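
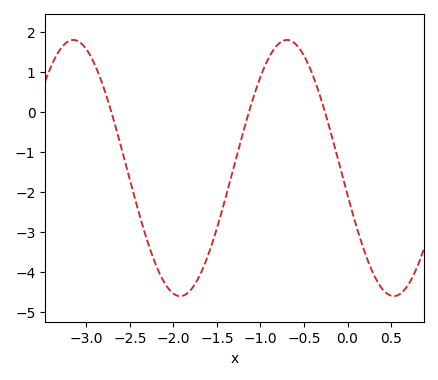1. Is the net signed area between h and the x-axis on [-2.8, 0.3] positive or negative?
negative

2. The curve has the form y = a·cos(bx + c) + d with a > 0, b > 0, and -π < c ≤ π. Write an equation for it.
y = 3.2cos(2.56x + 1.78) - 1.41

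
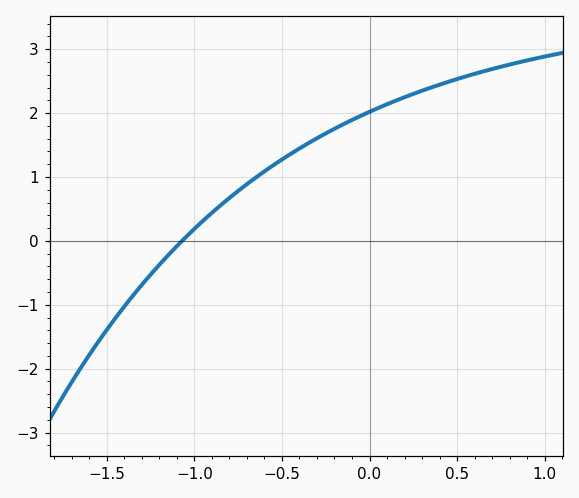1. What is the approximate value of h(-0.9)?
0.4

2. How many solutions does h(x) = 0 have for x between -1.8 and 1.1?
1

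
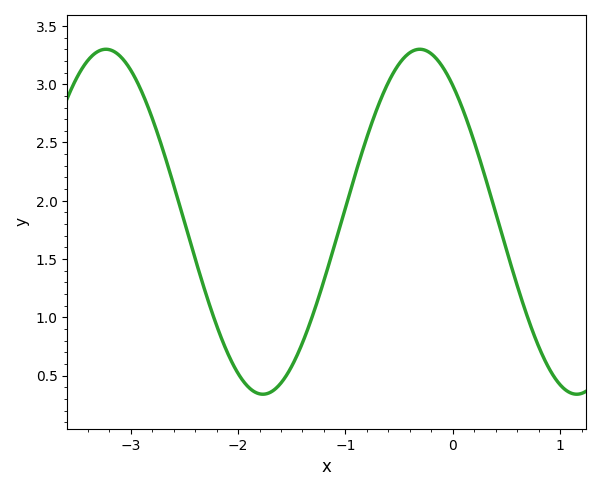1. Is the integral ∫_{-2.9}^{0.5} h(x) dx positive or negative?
positive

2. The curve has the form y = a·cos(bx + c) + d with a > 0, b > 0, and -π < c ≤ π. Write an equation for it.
y = 1.48cos(2.15x + 0.662) + 1.82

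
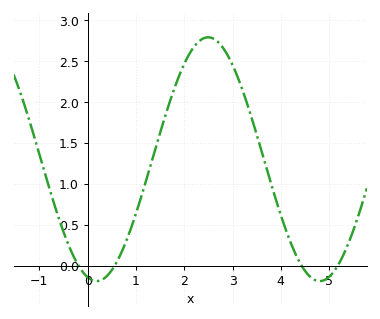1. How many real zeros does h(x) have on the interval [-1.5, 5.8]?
4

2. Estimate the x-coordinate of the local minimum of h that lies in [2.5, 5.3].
4.8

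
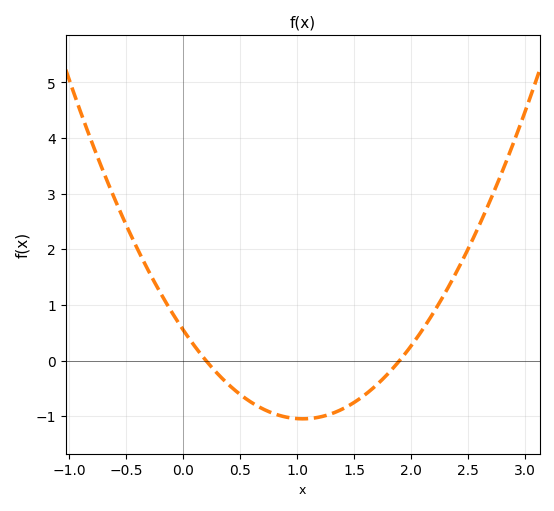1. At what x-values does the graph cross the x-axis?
0.2, 1.9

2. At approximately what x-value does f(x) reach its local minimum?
1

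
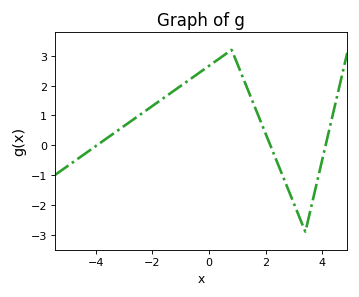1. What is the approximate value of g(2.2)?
-0.1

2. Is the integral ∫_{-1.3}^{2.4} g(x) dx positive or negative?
positive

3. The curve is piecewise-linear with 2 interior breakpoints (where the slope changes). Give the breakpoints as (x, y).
(0.8, 3.2); (3.4, -2.9)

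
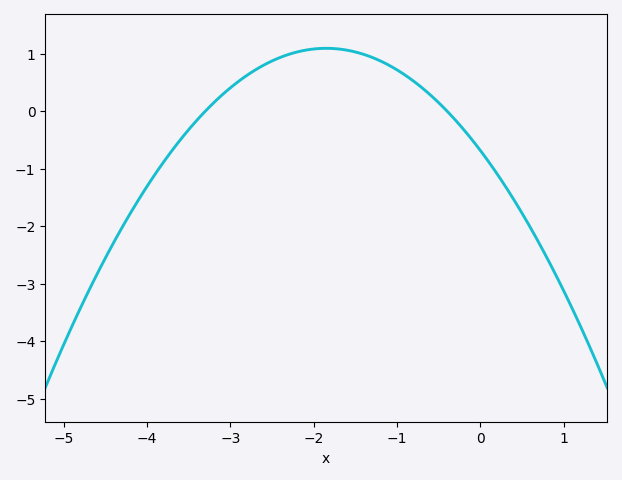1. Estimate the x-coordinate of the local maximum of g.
-1.8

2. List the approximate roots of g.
-3.3, -0.4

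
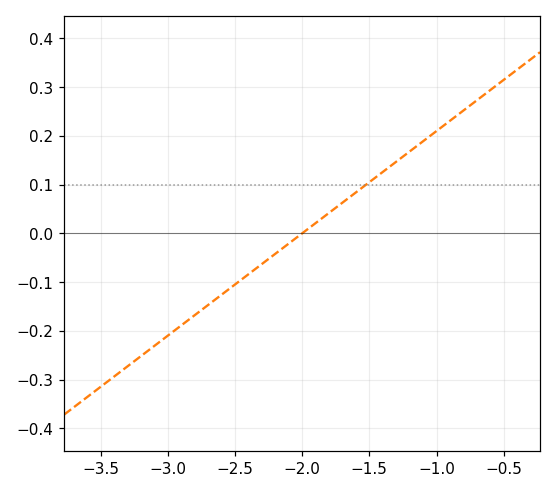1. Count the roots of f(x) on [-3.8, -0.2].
1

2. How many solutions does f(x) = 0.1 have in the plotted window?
1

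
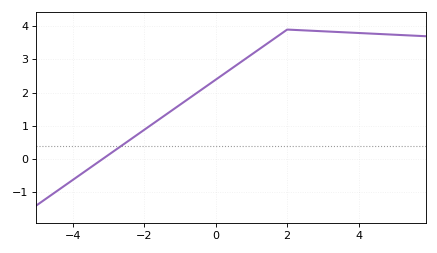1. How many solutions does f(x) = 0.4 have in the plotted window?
1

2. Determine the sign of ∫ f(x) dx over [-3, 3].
positive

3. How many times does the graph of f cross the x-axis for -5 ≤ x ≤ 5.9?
1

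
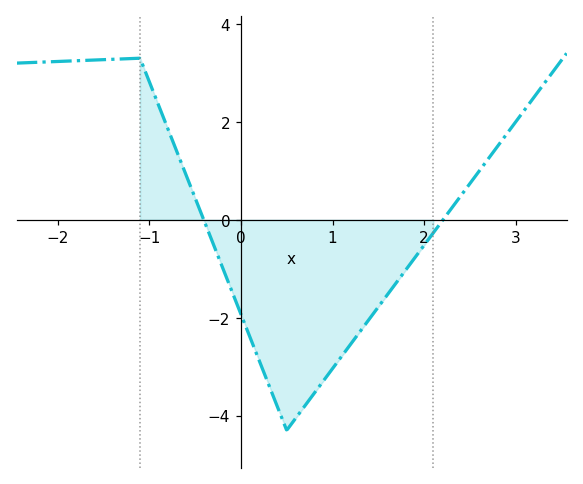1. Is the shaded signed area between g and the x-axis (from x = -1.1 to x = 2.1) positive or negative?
negative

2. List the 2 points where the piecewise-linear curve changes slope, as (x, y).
(-1.1, 3.3); (0.5, -4.3)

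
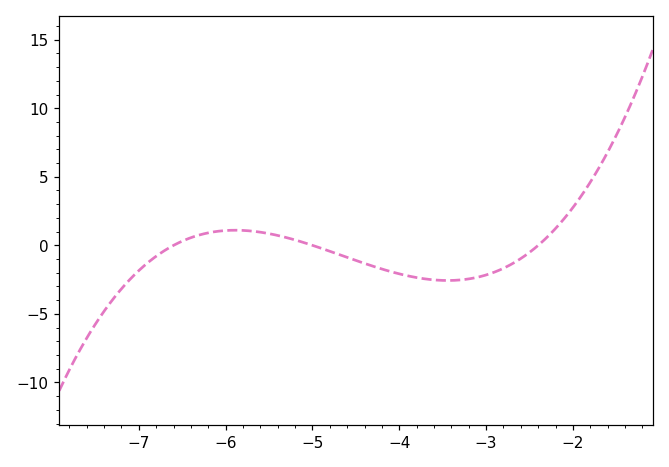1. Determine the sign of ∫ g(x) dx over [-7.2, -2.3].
negative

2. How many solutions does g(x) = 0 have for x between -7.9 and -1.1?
3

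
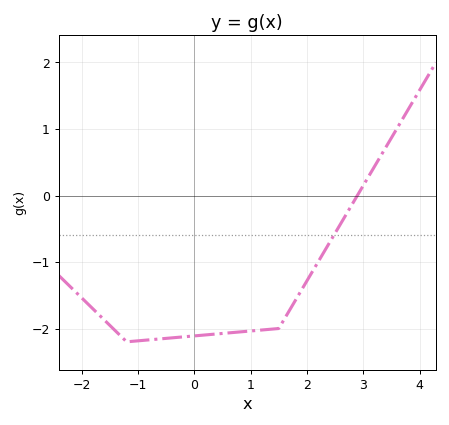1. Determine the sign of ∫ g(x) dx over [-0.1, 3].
negative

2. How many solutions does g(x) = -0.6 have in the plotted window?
1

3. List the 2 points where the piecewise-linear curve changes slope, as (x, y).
(-1.2, -2.2); (1.5, -2)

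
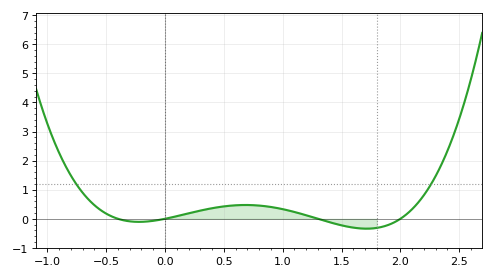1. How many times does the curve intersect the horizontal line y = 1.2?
2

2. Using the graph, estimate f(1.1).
0.2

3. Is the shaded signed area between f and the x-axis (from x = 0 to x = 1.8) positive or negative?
positive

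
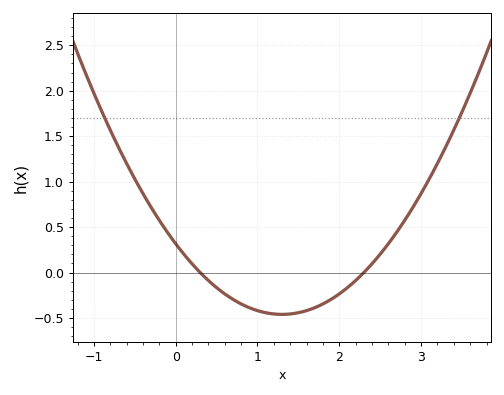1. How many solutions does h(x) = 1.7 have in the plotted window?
2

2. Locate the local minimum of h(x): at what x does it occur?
1.3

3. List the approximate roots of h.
0.3, 2.3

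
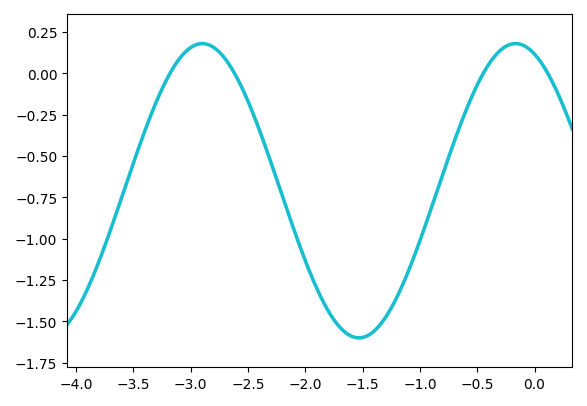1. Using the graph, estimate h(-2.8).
0.15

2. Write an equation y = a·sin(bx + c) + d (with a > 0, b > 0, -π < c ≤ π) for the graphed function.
y = 0.89sin(2.3x + 2) - 0.71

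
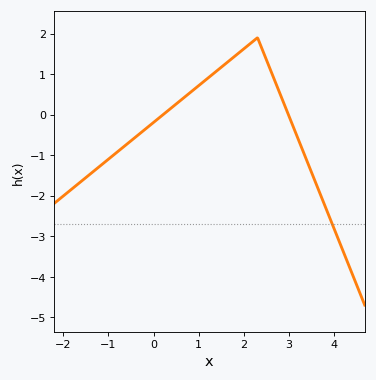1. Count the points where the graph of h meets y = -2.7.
1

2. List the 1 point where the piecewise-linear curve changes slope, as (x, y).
(2.3, 1.9)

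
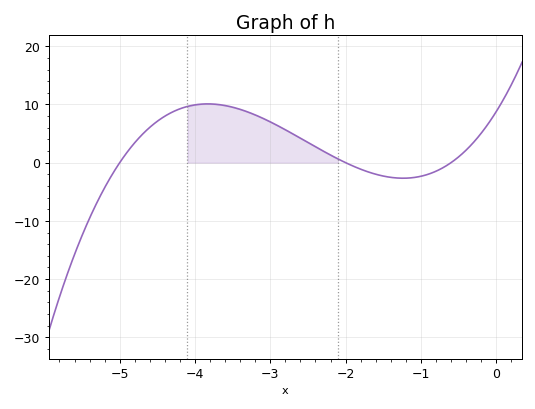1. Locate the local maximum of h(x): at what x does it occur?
-3.83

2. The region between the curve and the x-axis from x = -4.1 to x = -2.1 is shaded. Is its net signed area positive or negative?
positive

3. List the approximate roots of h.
-5, -2, -0.6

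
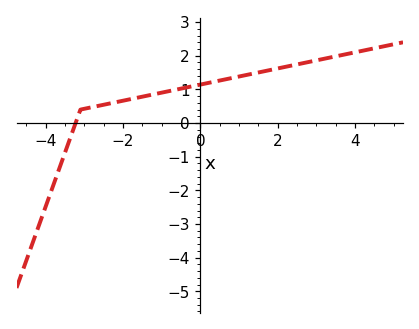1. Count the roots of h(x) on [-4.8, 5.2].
1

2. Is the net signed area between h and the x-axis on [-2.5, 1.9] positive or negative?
positive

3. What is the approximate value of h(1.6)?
1.53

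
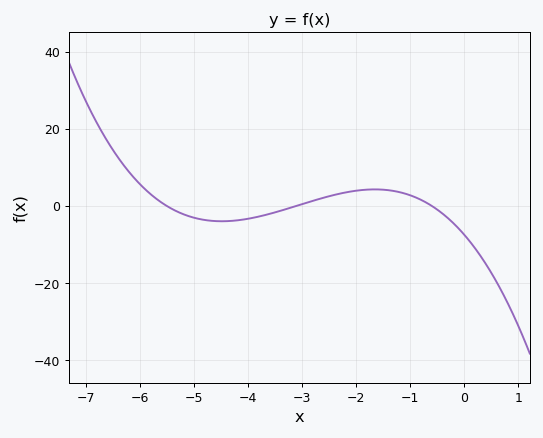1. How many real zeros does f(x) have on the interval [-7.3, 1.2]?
3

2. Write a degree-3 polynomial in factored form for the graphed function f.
y = -0.73(x + 5.5)(x + 3.1)(x + 0.6)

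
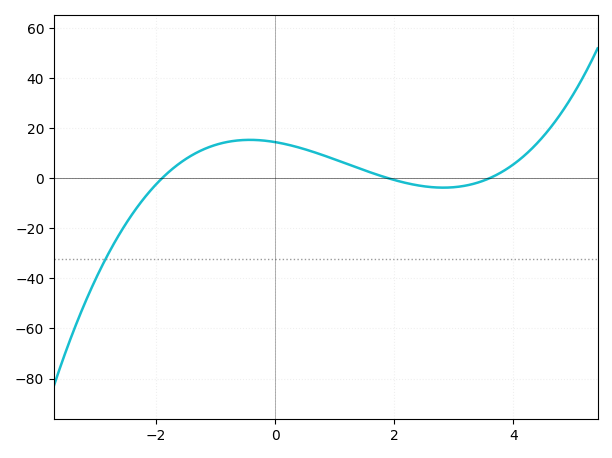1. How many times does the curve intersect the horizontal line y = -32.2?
1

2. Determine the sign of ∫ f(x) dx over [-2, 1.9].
positive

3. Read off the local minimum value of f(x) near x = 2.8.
-4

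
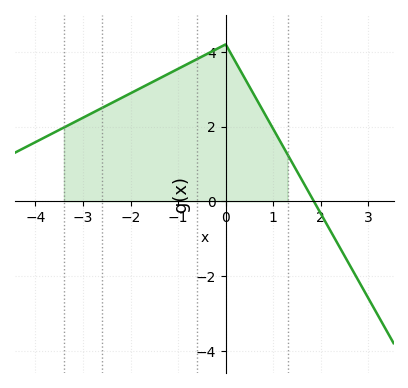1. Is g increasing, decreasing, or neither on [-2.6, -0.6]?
increasing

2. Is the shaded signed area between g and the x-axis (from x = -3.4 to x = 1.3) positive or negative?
positive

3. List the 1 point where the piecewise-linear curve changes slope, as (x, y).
(0, 4.2)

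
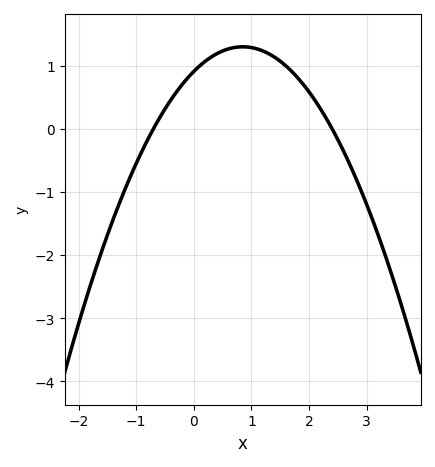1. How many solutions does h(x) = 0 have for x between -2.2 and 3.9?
2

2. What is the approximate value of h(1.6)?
0.994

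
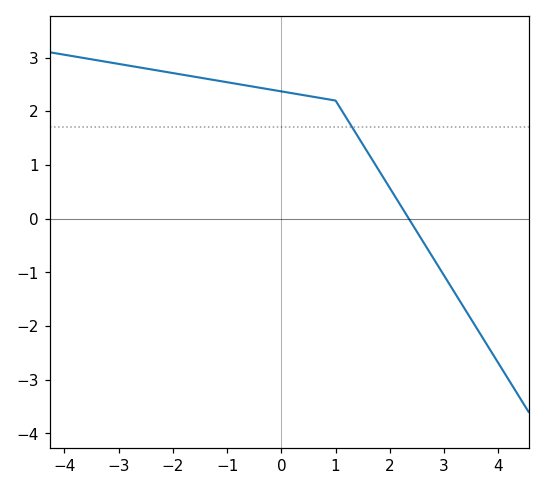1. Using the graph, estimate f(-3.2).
2.92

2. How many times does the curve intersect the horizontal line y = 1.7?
1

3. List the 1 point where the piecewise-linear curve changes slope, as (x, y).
(1, 2.2)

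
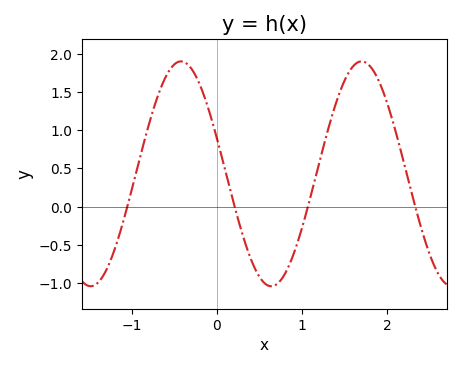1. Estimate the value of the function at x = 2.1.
1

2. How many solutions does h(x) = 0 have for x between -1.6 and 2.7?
4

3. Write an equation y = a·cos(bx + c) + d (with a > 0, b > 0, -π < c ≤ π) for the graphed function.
y = 1.47cos(3x + 1.2) + 0.43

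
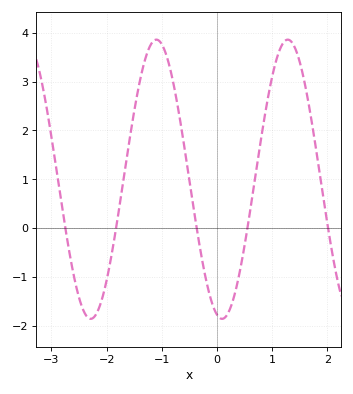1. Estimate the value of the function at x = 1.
3.1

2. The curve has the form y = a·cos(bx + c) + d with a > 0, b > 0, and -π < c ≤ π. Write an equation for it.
y = 2.86cos(2.6x + 2.9) + 1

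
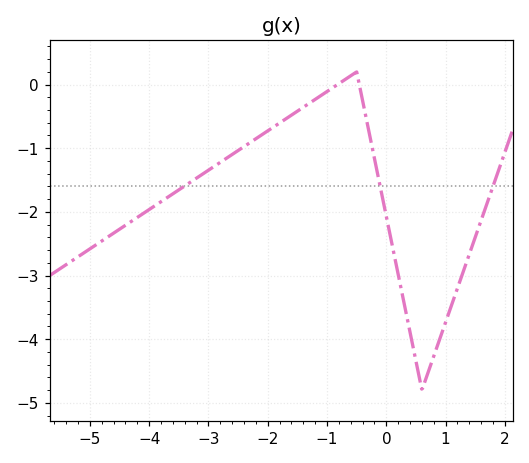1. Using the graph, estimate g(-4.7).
-2.4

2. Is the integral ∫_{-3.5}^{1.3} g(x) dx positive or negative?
negative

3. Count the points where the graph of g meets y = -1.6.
3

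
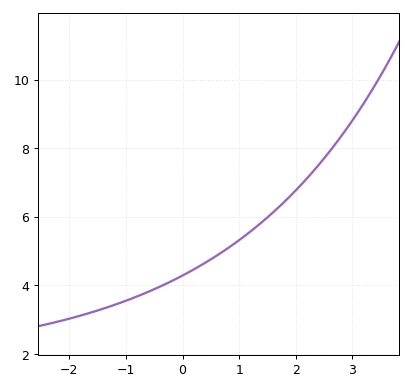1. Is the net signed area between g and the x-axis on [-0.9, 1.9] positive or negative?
positive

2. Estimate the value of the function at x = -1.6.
3.2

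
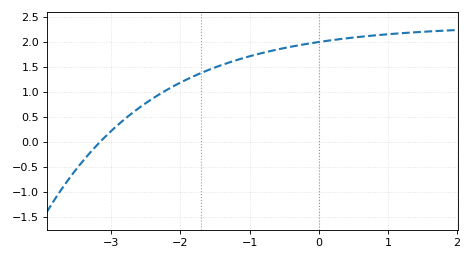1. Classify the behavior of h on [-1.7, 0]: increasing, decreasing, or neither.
increasing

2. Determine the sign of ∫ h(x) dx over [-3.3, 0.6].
positive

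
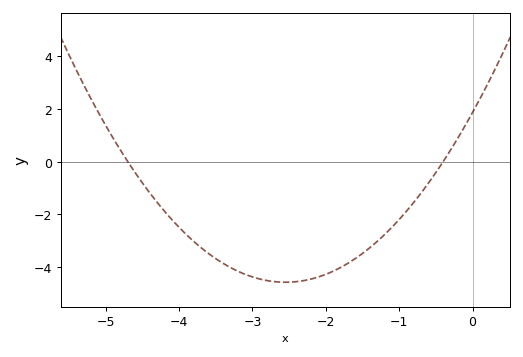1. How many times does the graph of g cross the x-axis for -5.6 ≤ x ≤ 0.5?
2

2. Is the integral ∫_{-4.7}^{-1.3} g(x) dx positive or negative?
negative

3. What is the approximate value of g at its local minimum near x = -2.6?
-4.6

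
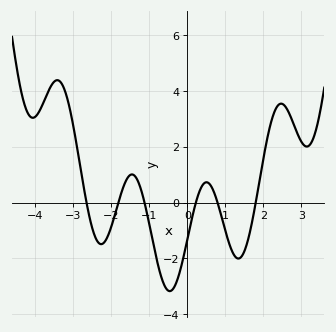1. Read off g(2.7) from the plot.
3.2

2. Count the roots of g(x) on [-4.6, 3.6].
6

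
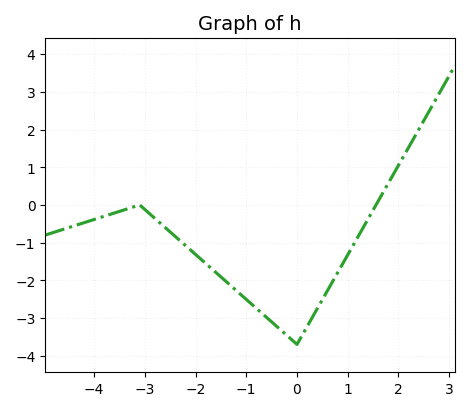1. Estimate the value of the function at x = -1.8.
-1.6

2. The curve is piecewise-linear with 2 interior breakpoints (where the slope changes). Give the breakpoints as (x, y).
(-3.1, 0); (0, -3.7)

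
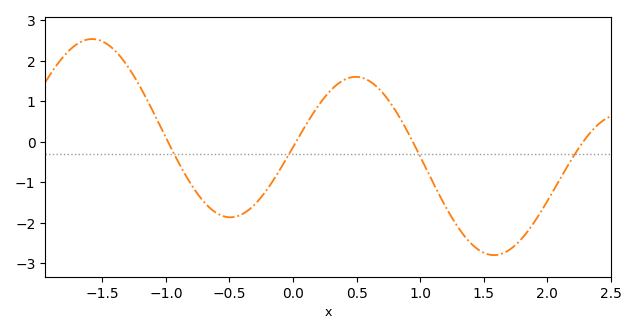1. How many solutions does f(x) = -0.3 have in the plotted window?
4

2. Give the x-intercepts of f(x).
-1, 0, 0.9, 2.3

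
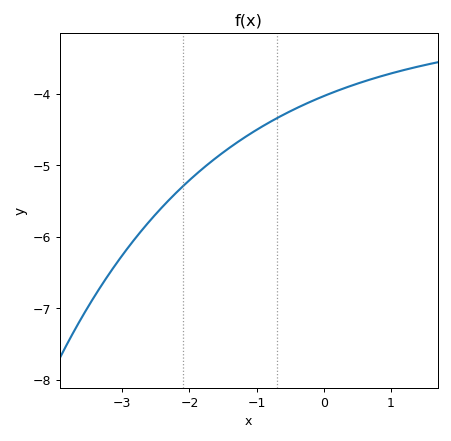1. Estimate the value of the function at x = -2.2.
-5.38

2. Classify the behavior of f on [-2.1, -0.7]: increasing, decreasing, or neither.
increasing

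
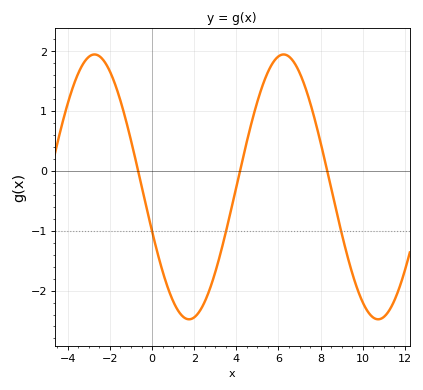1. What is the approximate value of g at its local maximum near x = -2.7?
1.9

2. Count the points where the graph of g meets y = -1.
3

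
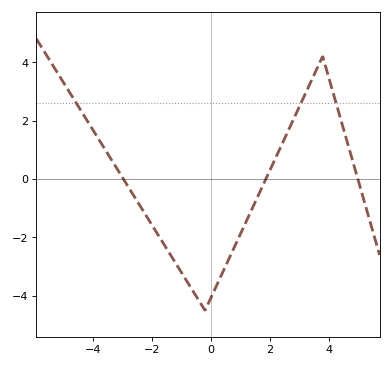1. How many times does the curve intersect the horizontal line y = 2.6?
3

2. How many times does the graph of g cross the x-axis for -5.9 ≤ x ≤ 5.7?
3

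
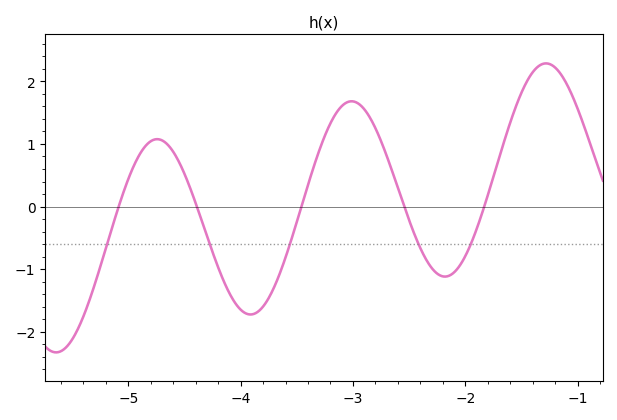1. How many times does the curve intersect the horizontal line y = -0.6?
5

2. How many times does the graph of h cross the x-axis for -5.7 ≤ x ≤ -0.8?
5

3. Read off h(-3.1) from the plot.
1.6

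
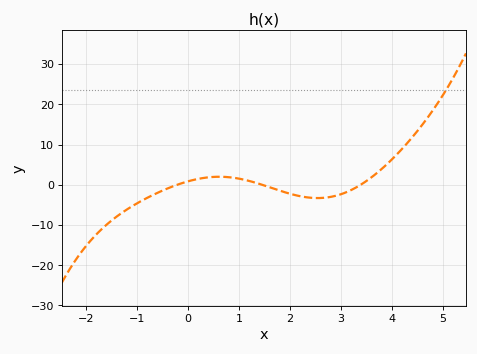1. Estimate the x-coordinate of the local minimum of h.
2.54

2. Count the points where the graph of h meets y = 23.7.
1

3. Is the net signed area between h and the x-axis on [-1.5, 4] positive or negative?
negative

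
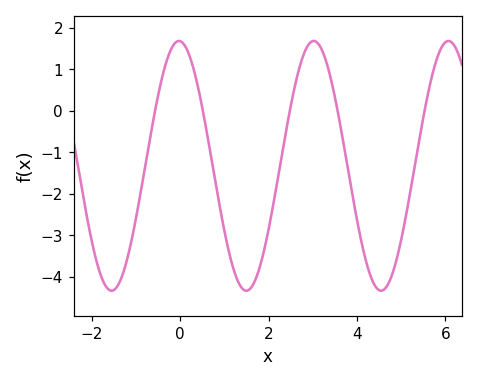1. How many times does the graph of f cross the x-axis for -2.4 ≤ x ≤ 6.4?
5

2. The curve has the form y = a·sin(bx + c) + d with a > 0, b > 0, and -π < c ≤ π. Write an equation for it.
y = 3.01sin(2.06x + 1.63) - 1.33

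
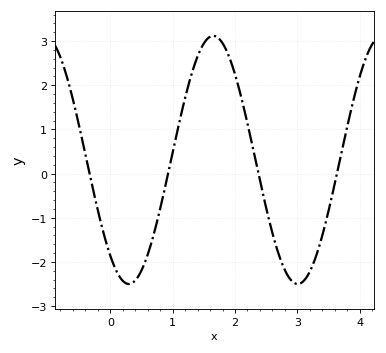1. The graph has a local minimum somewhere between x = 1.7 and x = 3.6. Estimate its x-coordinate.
3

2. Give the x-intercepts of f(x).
-0.3, 0.9, 2.4, 3.6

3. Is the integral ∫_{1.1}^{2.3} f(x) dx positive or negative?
positive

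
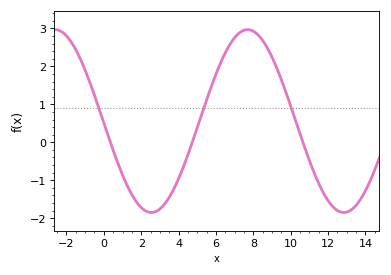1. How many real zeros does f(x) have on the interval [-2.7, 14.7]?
3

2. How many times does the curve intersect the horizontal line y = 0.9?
3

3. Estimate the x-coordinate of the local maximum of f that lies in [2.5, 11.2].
7.6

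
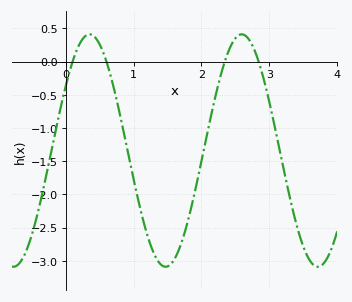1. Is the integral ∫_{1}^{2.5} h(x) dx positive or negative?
negative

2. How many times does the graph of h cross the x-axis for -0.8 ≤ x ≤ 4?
4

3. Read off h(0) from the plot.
-0.365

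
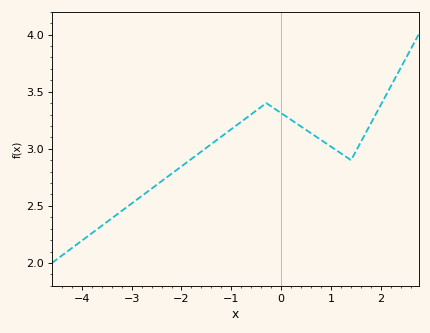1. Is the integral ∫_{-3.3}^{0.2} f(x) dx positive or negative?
positive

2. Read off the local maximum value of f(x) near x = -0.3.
3.4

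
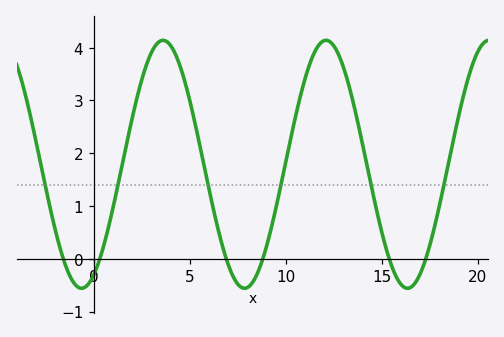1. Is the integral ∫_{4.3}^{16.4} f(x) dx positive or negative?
positive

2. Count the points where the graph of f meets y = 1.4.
6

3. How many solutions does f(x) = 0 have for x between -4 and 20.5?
6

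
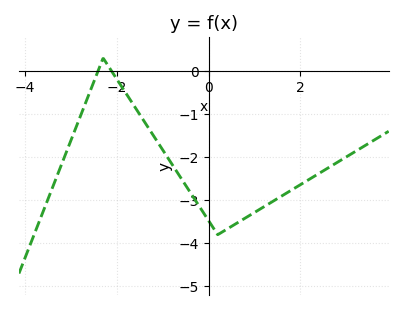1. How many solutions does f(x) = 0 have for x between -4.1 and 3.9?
2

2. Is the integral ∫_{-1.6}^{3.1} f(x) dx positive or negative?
negative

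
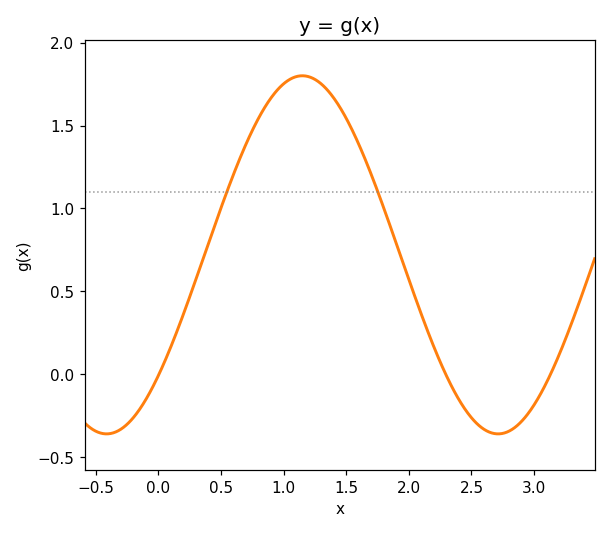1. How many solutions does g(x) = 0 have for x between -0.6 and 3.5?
3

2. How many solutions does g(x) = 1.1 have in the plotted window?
2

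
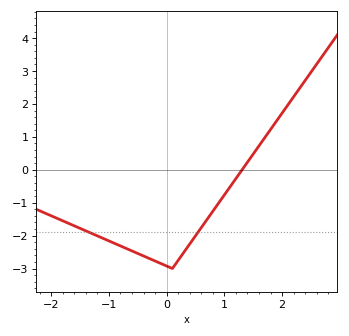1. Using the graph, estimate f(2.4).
2.7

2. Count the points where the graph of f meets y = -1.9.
2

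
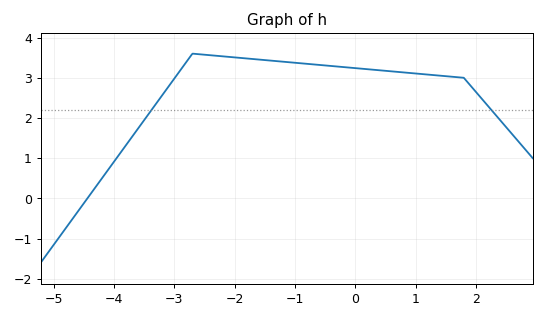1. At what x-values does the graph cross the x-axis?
-4.44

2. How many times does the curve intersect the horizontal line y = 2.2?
2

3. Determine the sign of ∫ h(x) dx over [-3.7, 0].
positive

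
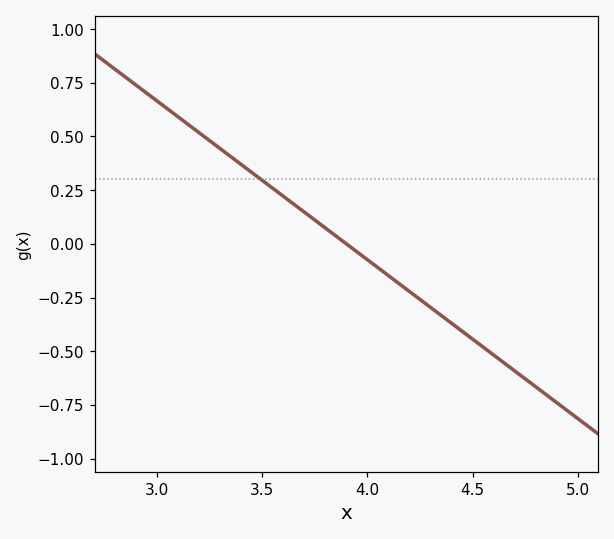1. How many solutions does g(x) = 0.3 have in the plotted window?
1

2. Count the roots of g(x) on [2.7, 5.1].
1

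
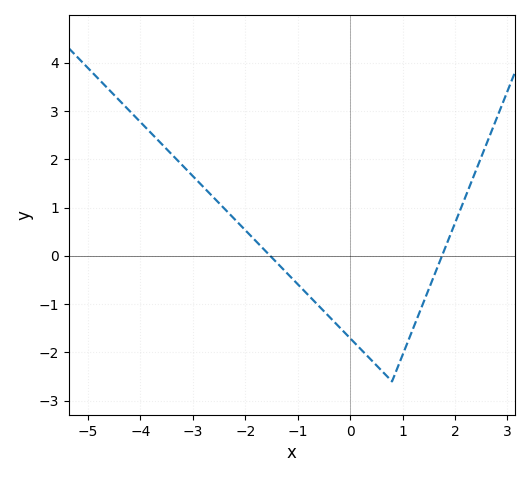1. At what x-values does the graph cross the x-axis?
-1.52, 1.75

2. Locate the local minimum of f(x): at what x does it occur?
0.799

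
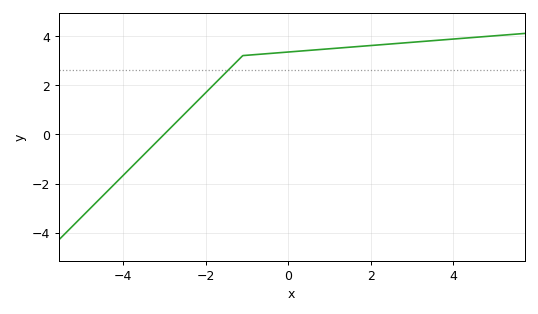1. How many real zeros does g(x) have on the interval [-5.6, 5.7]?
1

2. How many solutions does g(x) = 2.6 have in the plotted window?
1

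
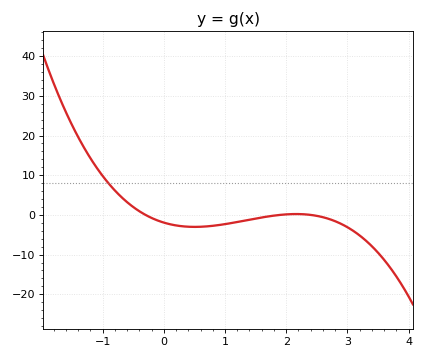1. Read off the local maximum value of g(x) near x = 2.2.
0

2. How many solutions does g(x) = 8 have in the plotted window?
1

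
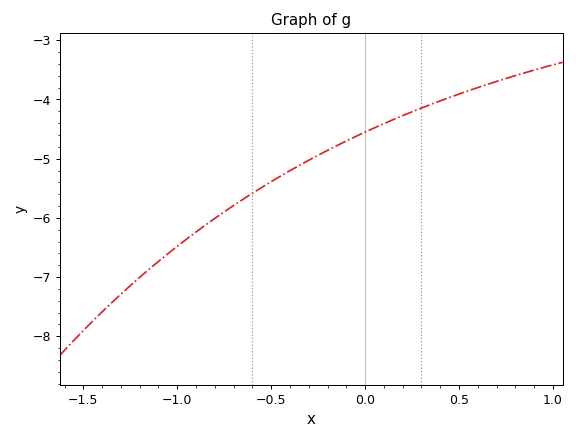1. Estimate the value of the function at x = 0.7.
-3.69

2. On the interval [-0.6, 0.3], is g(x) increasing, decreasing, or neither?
increasing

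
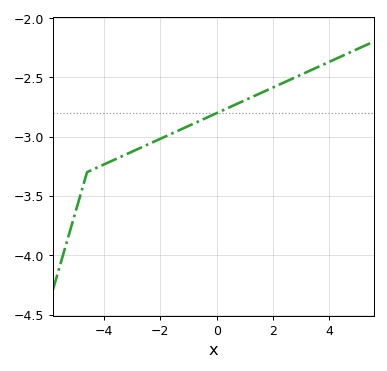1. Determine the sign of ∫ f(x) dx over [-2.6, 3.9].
negative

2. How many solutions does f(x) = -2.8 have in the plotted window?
1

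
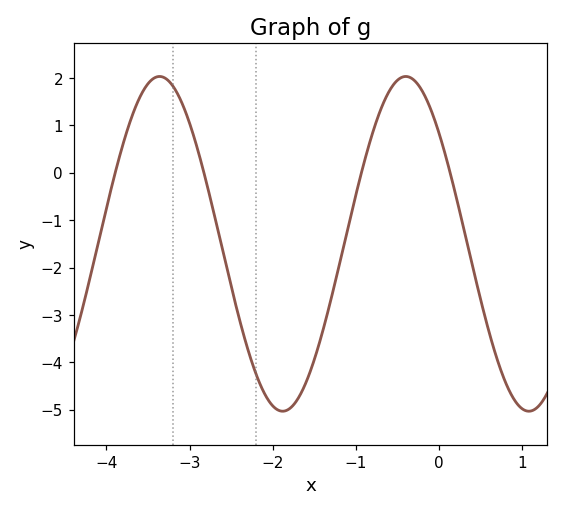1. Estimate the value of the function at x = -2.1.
-4.6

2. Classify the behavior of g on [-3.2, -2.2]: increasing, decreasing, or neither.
decreasing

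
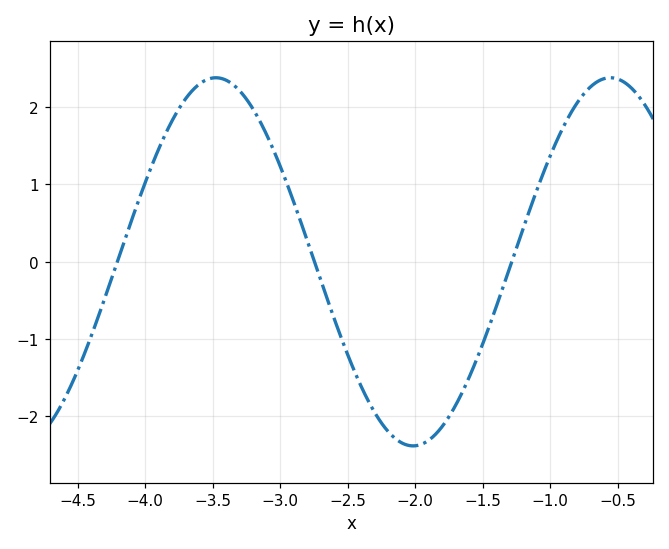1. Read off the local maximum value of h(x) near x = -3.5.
2.38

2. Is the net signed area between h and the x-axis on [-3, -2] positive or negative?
negative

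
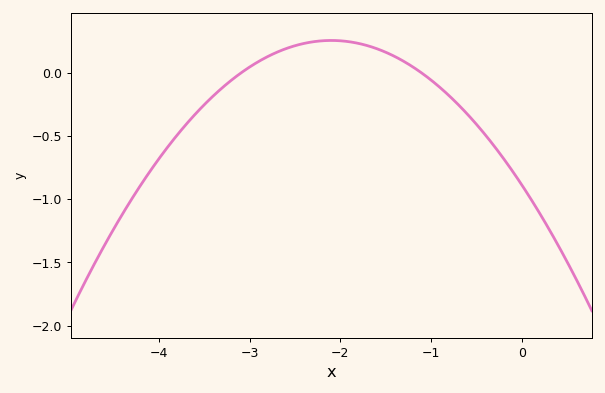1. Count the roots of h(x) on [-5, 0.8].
2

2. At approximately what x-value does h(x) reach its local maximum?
-2.1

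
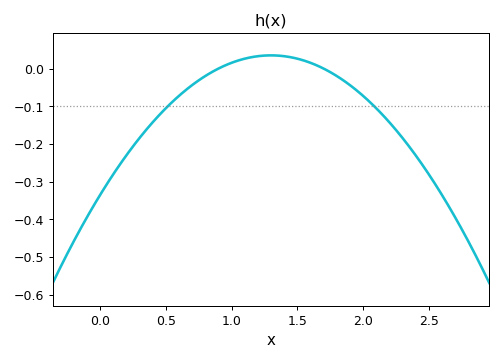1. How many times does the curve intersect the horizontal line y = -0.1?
2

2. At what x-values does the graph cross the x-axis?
0.9, 1.7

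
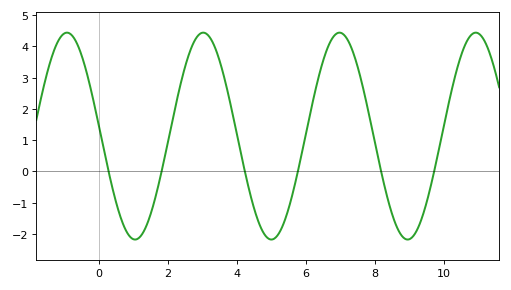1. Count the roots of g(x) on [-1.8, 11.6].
6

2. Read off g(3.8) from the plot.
2.2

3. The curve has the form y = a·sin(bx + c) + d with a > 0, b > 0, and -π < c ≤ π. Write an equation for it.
y = 3.31sin(1.6x + 3) + 1.13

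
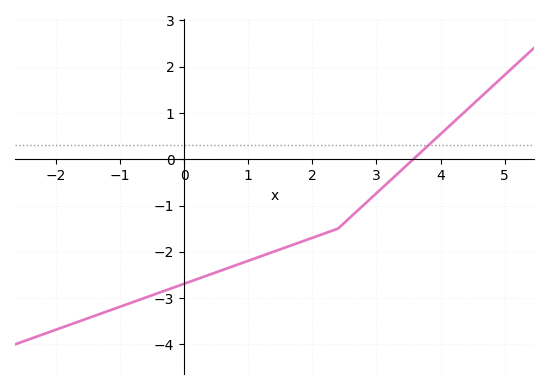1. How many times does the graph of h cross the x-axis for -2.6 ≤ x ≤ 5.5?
1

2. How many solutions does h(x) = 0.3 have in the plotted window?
1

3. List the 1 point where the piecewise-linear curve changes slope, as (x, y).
(2.4, -1.5)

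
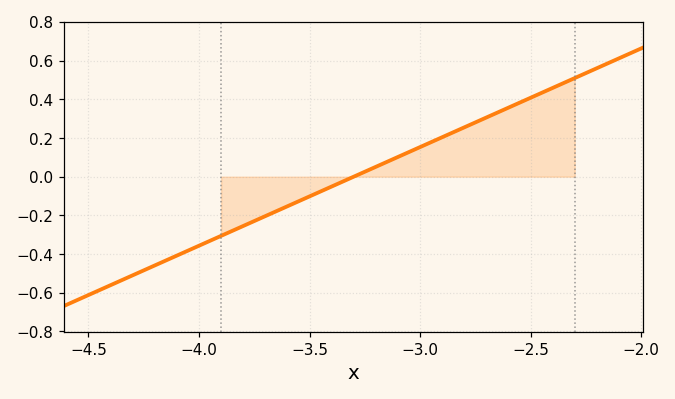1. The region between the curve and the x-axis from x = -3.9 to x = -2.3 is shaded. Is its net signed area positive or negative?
positive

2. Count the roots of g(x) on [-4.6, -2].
1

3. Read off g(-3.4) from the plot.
-0.06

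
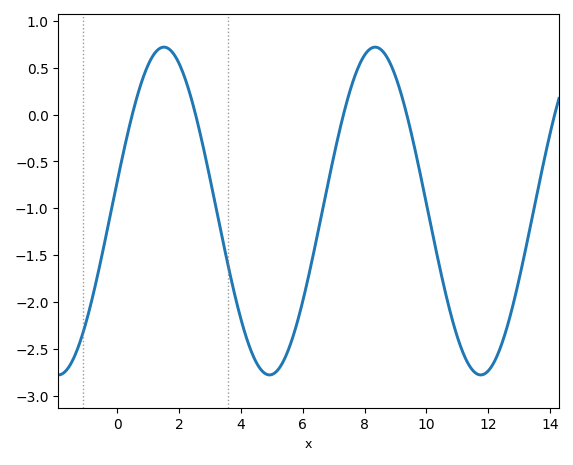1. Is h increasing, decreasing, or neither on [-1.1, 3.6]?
neither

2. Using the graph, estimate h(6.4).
-1.41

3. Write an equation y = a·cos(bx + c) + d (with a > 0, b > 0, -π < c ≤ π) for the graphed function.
y = 1.75cos(0.92x - 1.39) - 1.03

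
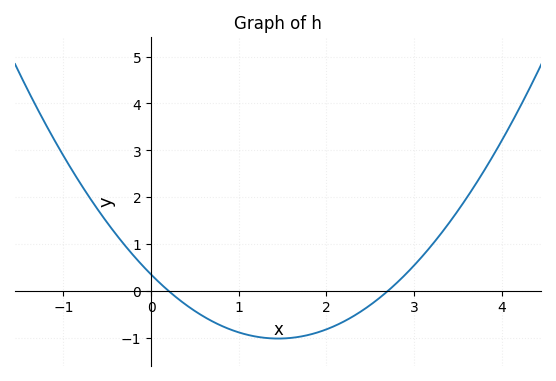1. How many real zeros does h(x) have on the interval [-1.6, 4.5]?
2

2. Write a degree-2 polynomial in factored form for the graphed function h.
y = 0.65(x - 0.2)(x - 2.7)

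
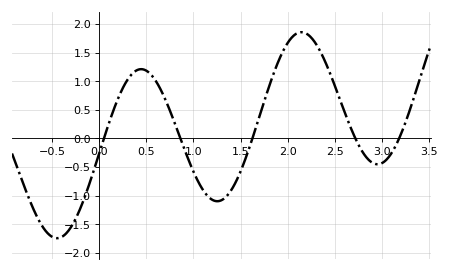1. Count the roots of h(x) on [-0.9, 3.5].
5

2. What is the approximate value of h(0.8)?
0.25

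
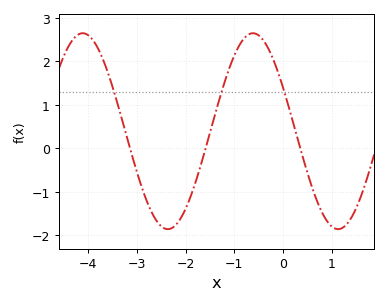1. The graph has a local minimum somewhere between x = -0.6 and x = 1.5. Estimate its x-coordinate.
1.13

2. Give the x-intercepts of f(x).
-3.14, -1.59, 0.352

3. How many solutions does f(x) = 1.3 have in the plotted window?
3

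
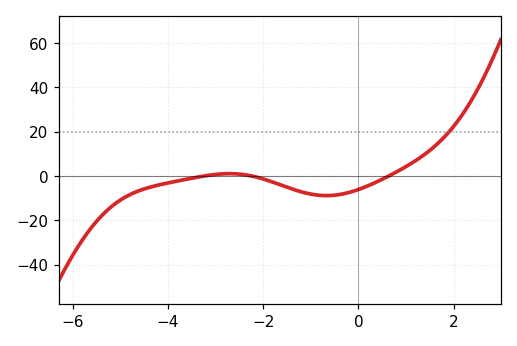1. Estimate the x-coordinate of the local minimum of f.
-0.6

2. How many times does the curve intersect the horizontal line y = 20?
1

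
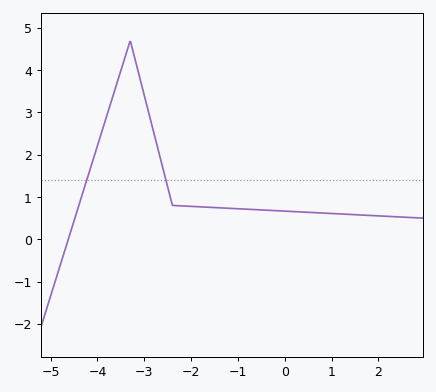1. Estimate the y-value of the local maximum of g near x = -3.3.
4.7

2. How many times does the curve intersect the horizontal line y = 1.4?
2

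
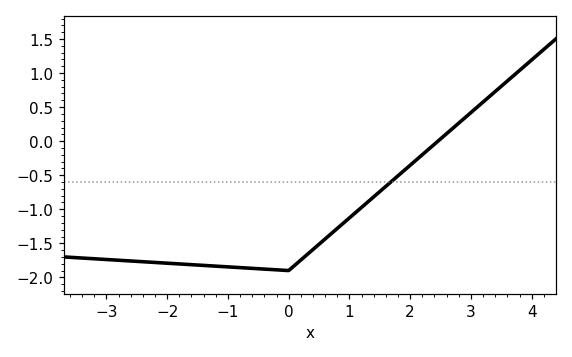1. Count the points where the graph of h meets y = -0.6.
1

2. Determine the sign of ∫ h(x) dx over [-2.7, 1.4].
negative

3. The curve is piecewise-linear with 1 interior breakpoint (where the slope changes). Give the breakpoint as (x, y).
(0, -1.9)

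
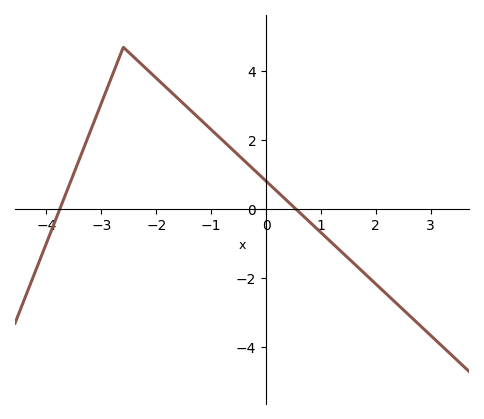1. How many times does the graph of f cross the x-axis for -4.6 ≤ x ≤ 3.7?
2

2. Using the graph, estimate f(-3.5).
1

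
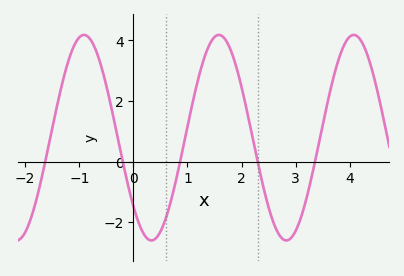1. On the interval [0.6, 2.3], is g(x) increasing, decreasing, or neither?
neither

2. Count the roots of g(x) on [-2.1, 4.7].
5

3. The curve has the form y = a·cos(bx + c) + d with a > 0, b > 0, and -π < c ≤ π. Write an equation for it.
y = 3.39cos(2.5x + 2.3) + 0.79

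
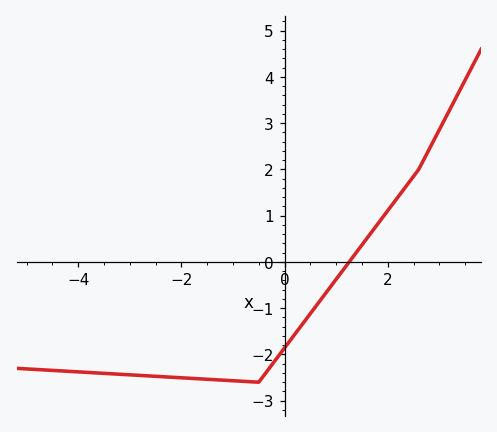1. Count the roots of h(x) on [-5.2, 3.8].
1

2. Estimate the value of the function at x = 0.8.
-0.671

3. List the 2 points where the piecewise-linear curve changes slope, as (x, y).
(-0.5, -2.6); (2.6, 2)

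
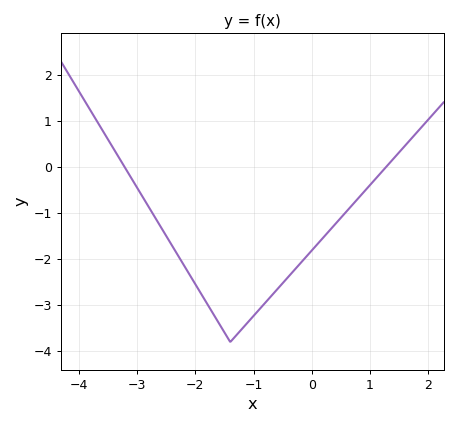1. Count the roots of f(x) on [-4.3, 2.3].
2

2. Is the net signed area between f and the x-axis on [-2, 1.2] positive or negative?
negative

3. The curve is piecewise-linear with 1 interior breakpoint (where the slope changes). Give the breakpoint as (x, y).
(-1.4, -3.8)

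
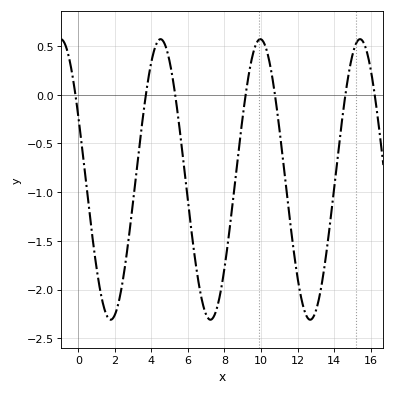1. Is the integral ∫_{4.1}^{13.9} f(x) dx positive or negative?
negative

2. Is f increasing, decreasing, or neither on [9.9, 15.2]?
neither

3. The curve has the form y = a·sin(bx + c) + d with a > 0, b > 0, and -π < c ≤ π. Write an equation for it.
y = 1.44sin(1.1x + 2.7) - 0.87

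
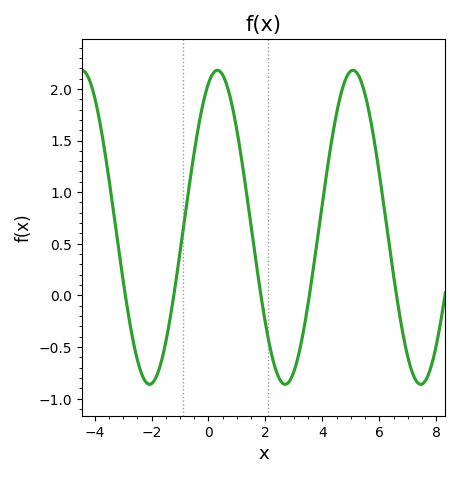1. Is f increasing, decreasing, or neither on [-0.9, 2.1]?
neither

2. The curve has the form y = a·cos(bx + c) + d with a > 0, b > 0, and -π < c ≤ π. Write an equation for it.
y = 1.52cos(1.3x - 0.41) + 0.66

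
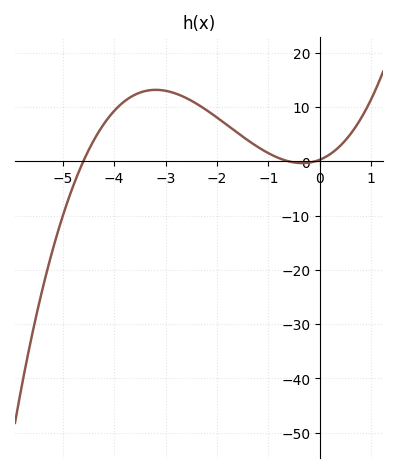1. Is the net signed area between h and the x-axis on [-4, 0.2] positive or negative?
positive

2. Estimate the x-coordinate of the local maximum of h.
-3.19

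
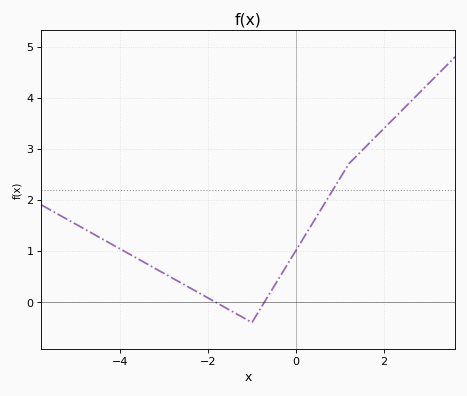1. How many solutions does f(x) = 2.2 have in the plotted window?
1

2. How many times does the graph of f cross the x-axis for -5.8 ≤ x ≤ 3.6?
2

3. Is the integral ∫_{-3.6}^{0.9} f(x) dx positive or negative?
positive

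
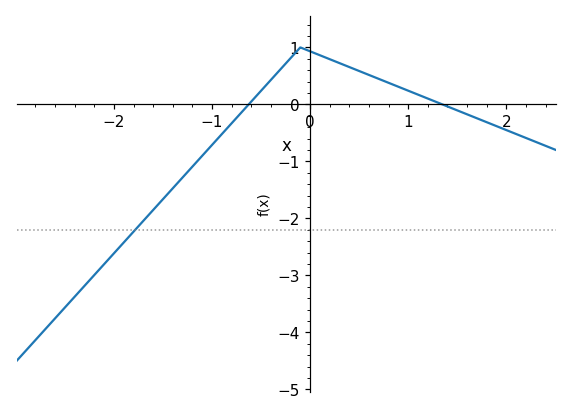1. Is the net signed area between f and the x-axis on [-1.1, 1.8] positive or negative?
positive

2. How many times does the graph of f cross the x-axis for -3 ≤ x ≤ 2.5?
2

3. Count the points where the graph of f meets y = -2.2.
1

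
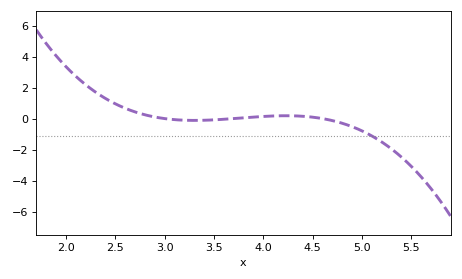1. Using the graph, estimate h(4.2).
0.182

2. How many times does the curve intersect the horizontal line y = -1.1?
1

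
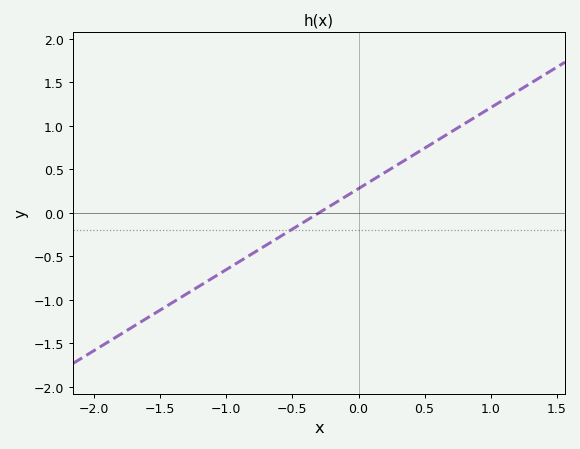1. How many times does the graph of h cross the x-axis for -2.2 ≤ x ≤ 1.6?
1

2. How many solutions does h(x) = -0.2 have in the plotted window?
1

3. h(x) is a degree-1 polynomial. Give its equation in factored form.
y = 0.93(x + 0.3)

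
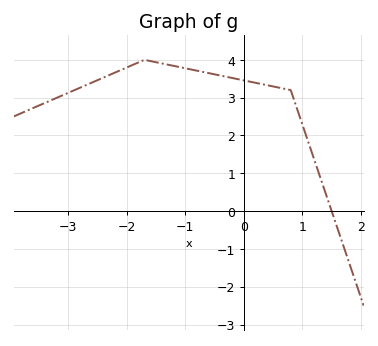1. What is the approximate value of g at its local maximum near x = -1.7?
4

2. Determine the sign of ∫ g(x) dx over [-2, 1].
positive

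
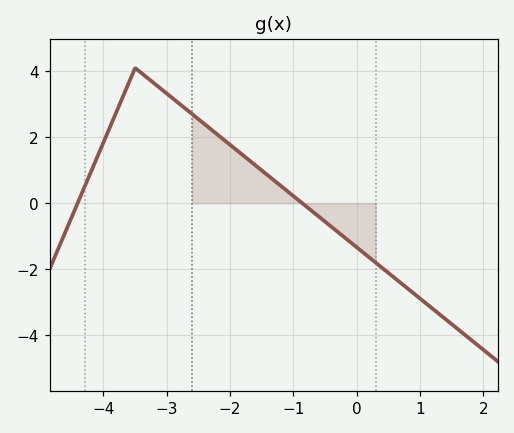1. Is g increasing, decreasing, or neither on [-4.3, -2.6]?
neither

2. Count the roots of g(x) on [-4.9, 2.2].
2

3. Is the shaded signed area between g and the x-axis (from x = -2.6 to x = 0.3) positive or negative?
positive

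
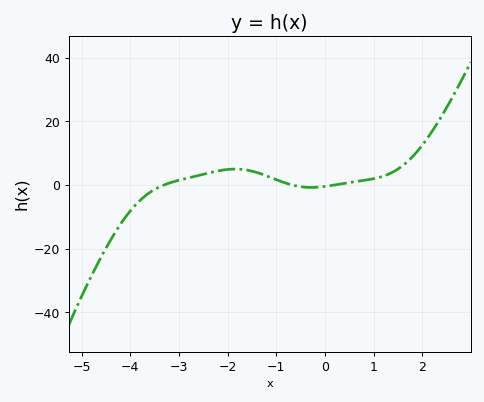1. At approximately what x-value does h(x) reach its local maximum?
-1.84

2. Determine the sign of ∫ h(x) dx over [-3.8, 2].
positive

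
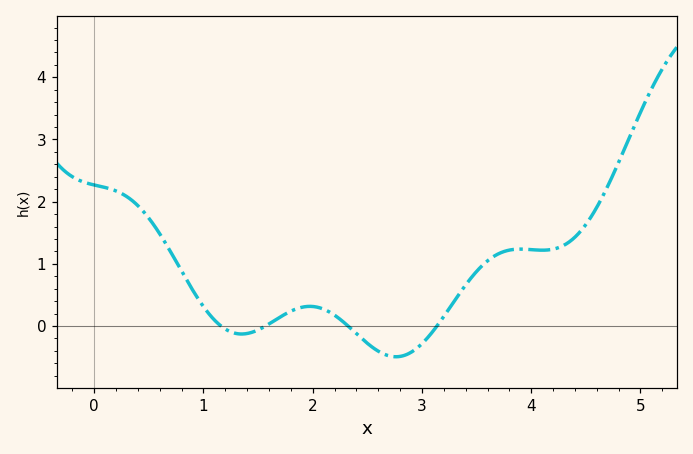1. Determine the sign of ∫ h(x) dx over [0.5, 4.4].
positive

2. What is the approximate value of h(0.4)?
1.93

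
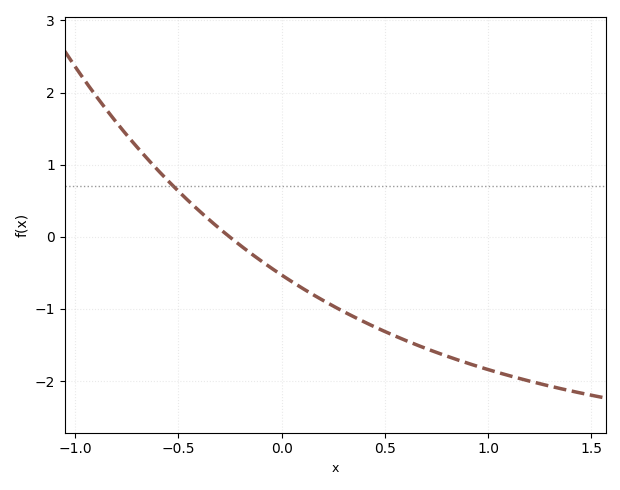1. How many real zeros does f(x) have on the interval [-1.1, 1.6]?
1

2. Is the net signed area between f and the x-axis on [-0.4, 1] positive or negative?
negative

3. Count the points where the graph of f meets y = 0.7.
1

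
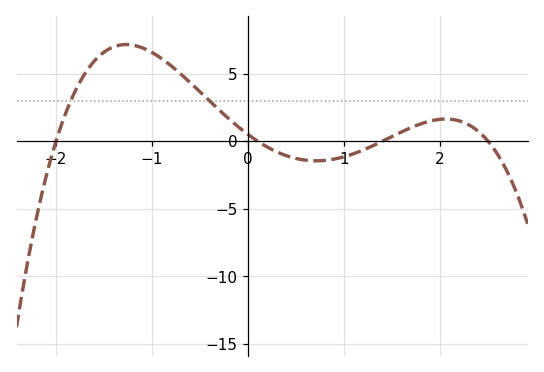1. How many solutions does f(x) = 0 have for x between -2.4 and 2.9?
4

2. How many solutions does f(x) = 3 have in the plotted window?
2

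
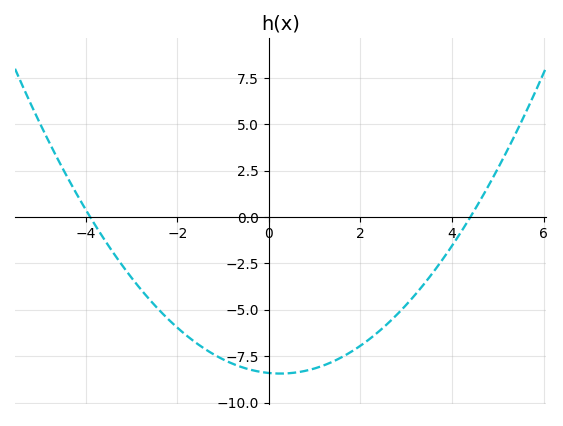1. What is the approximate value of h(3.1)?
-4.46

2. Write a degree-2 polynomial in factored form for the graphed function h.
y = 0.49(x + 3.9)(x - 4.4)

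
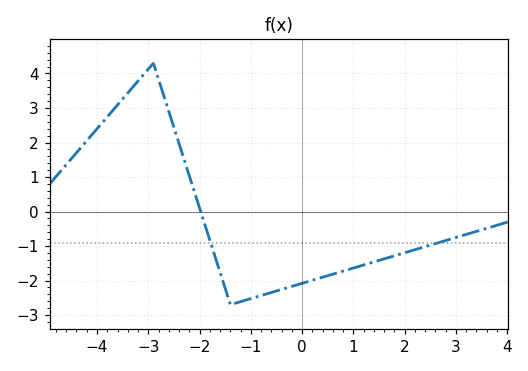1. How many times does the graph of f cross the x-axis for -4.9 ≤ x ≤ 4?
1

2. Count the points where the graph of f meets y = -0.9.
2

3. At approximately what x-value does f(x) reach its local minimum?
-1.4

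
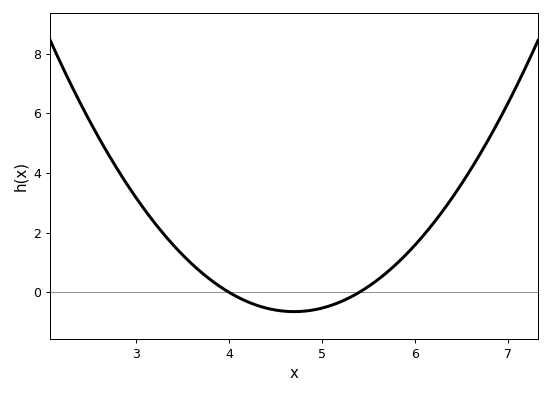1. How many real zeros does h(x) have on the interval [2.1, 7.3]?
2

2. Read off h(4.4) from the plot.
-0.6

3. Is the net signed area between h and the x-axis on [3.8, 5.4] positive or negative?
negative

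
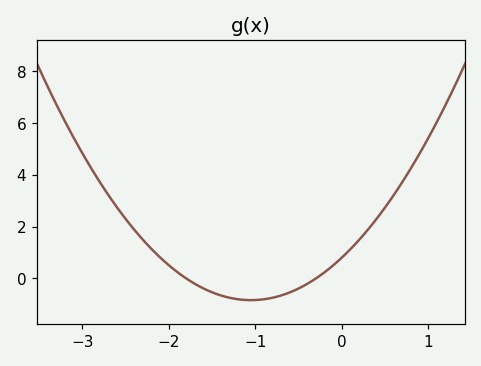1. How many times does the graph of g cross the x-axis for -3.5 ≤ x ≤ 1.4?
2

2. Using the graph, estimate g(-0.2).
0.238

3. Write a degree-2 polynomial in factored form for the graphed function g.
y = 1.49(x + 1.8)(x + 0.3)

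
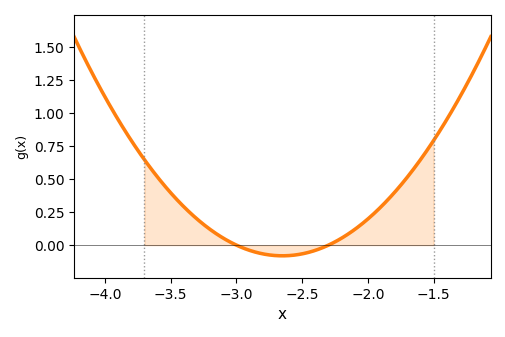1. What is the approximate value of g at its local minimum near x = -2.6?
-0.081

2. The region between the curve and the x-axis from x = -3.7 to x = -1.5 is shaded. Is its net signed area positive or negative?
positive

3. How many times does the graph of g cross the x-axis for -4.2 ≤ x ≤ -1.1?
2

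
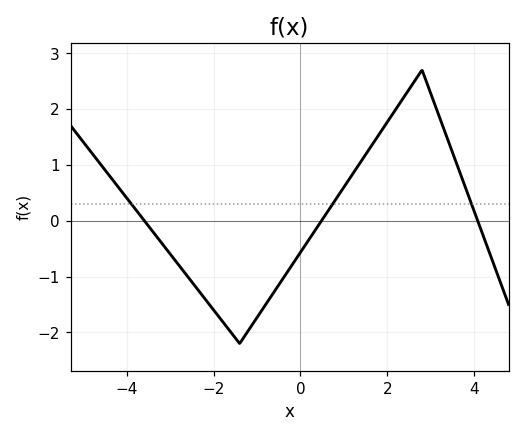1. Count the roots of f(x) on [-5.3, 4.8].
3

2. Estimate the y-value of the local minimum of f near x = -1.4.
-2.2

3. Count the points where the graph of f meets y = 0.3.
3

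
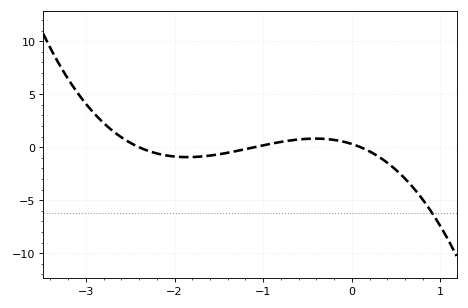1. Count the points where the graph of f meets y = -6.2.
1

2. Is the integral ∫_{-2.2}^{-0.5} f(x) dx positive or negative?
negative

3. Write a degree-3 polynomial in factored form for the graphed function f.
y = -1.16(x + 2.4)(x + 1.1)(x - 0.1)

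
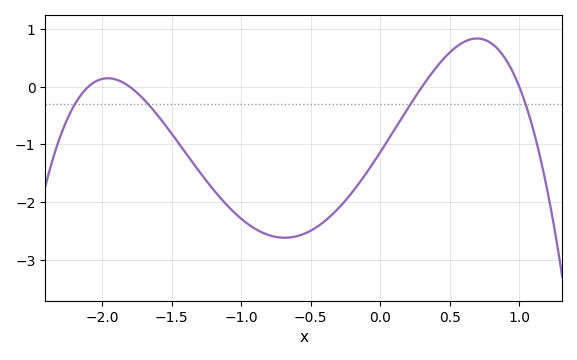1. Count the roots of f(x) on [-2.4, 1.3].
4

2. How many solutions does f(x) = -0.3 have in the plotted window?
4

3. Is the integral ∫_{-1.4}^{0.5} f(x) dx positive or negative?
negative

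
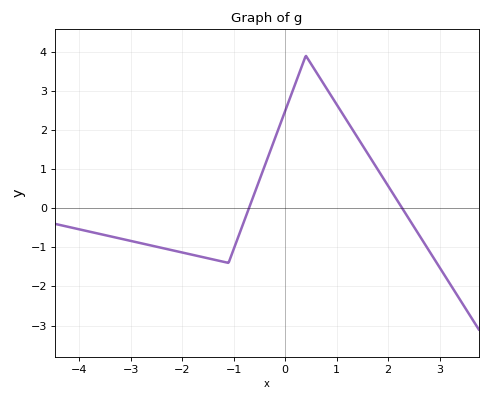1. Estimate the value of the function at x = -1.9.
-1.16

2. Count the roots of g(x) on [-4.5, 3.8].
2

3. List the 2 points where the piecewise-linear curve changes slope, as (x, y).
(-1.1, -1.4); (0.4, 3.9)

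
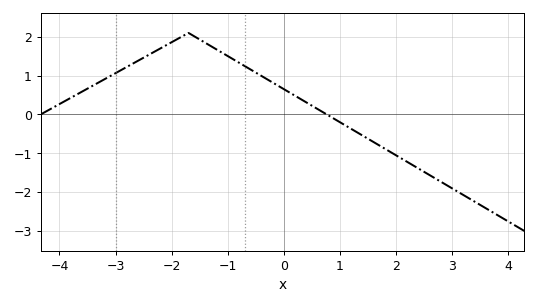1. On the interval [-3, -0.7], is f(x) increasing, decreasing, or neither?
neither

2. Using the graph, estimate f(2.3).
-1.31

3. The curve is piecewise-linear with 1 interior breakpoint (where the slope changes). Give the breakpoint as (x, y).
(-1.7, 2.1)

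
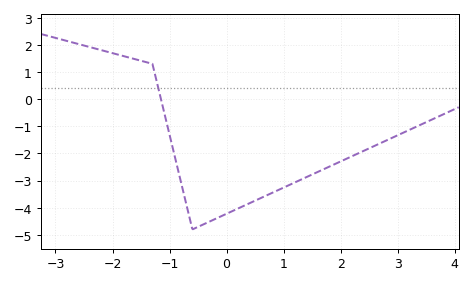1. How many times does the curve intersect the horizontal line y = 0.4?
1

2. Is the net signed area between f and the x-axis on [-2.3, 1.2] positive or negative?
negative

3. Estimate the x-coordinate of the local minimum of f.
-0.598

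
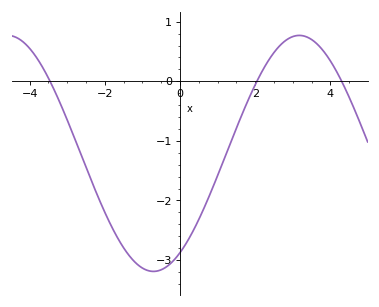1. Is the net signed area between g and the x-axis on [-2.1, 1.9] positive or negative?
negative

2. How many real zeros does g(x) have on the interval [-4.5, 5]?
3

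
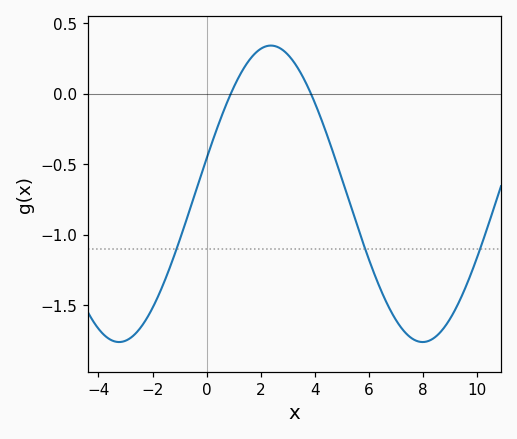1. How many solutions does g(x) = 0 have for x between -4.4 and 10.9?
2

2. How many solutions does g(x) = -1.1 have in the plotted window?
3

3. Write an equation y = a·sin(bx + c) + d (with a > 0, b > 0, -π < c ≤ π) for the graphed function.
y = 1.05sin(0.56x + 0.242) - 0.71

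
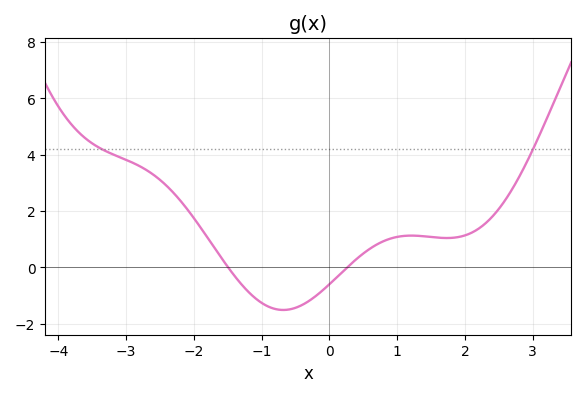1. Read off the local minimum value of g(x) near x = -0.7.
-1.51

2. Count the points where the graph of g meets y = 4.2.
2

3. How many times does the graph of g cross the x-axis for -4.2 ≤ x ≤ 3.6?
2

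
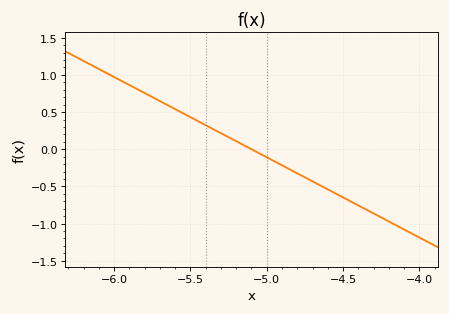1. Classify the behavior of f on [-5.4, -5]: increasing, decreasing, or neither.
decreasing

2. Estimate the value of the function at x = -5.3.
0.2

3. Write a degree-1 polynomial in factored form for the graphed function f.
y = -1.08(x + 5.1)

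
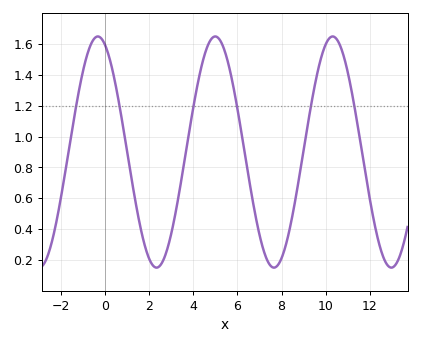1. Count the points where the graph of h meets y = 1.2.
6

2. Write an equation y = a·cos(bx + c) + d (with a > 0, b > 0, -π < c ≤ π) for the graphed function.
y = 0.75cos(1.2x + 0.39) + 0.9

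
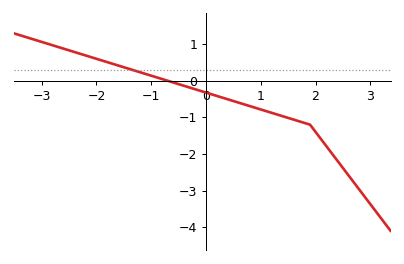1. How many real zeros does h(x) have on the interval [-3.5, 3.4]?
1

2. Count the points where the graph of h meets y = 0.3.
1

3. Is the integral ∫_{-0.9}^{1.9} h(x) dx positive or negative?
negative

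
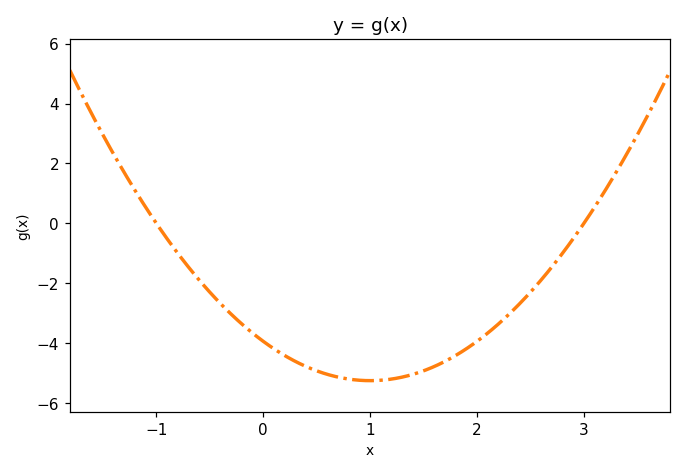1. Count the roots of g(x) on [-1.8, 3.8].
2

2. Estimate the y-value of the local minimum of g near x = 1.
-5.2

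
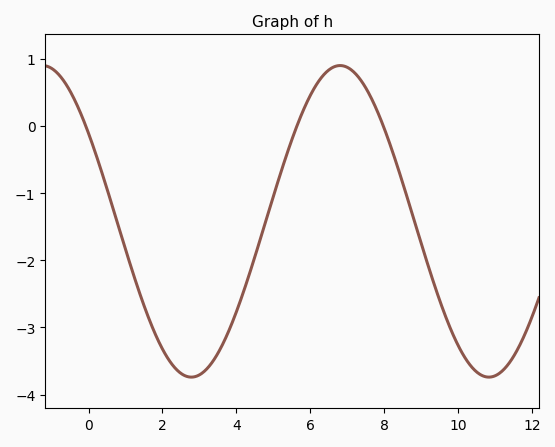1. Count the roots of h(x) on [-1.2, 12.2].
3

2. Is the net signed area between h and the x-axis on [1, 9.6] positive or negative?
negative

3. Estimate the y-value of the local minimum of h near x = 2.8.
-3.7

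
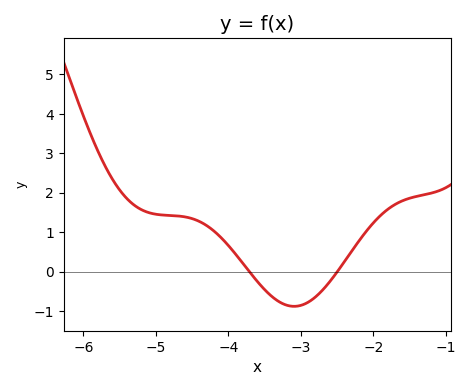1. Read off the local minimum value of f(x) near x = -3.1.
-0.884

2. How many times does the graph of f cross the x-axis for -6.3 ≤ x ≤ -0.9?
2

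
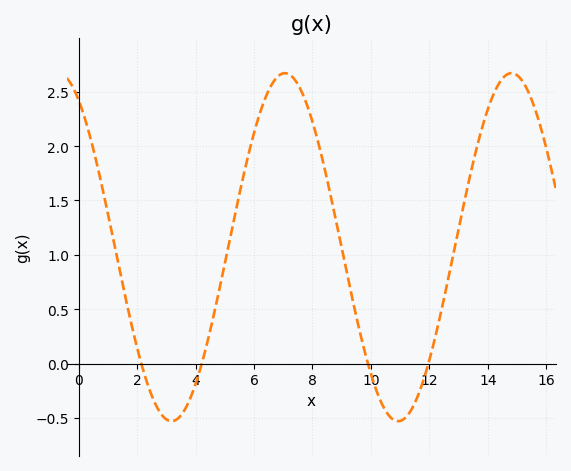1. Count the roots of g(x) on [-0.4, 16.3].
4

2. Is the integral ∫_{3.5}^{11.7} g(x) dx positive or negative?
positive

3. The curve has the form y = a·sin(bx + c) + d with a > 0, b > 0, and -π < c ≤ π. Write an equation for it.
y = 1.6sin(0.81x + 2.14) + 1.07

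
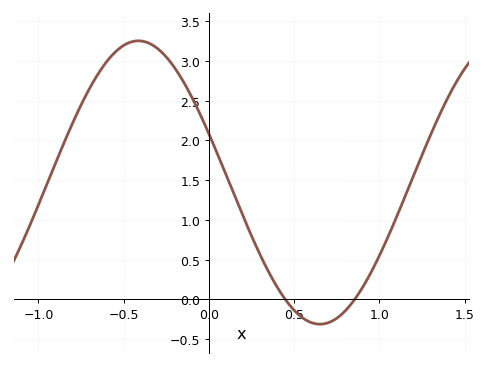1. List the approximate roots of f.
0.448, 0.854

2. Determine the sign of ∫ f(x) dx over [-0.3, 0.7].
positive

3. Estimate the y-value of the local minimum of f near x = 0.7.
-0.31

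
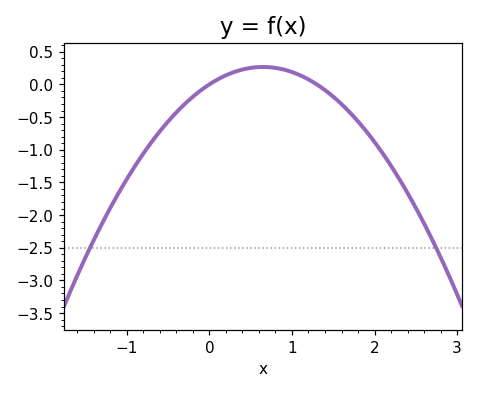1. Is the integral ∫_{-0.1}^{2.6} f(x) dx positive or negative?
negative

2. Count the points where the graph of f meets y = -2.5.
2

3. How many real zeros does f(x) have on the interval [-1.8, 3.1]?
2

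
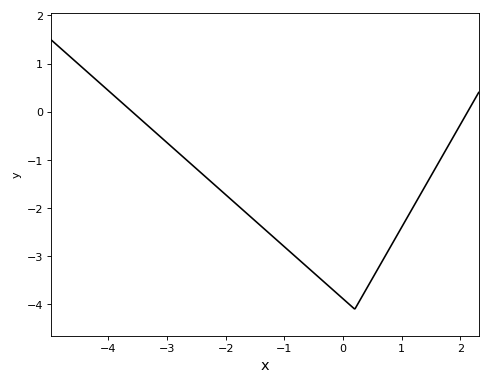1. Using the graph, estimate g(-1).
-2.8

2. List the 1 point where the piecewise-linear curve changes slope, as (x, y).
(0.2, -4.1)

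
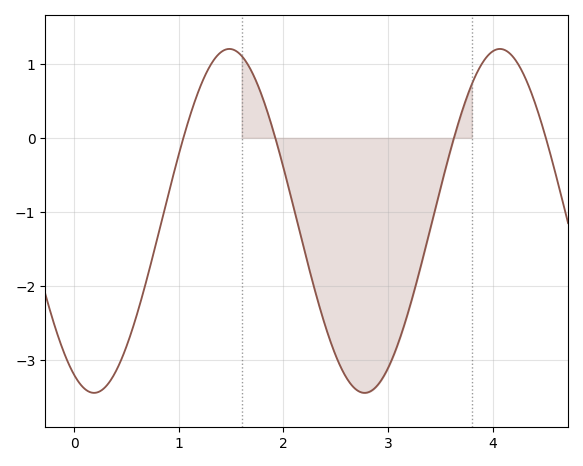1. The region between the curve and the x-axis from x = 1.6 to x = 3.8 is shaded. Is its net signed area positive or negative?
negative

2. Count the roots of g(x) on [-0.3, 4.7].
4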